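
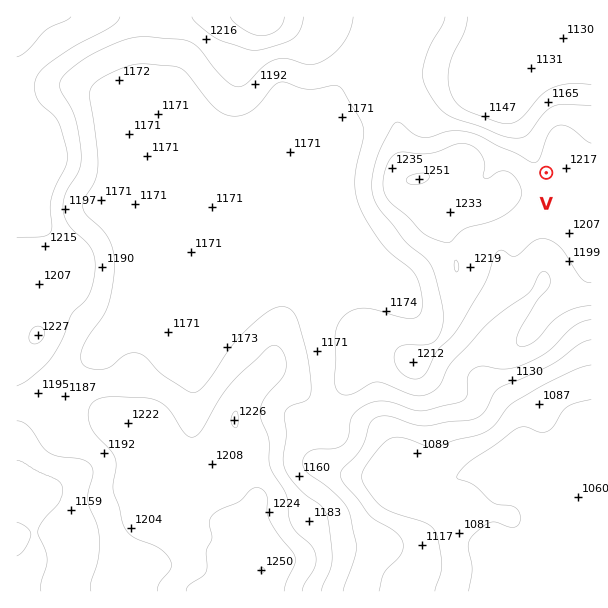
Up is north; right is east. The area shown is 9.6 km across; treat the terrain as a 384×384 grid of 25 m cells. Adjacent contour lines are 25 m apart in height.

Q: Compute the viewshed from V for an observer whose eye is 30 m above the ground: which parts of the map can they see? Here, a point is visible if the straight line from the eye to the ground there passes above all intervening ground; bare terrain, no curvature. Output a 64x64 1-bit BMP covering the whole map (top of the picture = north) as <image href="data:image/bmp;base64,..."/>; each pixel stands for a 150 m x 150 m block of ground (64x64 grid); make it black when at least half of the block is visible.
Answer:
<image width="64" height="64" href="data:image/bmp;base64,Qk0+AgAAAAAAAD4AAAAoAAAAQAAAAEAAAAABAAEAAAAAAAACAAATCwAAEwsAAAIAAAAAAAAA////AAAAAAAAAAAP///AHwAAAA5//8APAAAAH///wAAAAAA///+AAAAAAP///4AAAAAAf///gAAAAAB///+AAAAAAP8T/wAAAAAP/gAAAAAAAB/+AAAAAAAAA/4AAAAAAAAA/AAAAAAAAAD4AAAAAAAEAHgAAAAAAAYAOAAAAAAABgA4AAAAAAAHAHgAAAAAAAeAcAAAAAAAD8DwAAAAAAAfgPAAAAAAAD8A8AAAAAAAAADwAABgAAAAAHgAAcAAAAAAfAADgAAAAAA8AAYAAAAAAAAADgAAIAAAAAAOAAAgAAAAAAMHADAAAAAAAePAIAAAAAAA4eAAAAAAAABx4AAAAAAAAHDwAAAAAAAAePgAAAAAAAB8/AAAAAAAAH/PAAAAAAAAf48AAAAAAAB/jwAAAAAAAP+PAAAAAAAAc48AAAAAAAABzwAAAAAAAAHPAAAAAAABAf8AAAAAAAOP/wAAAAAAB///AAAAAAAH//8AAAAAAAf//wAAAAAAB///AAAAAAAB//8AAAAAAAB//wAAAAAAAD/9AAAAAAAAP/kAAAAAAAAf8AAAAAAAAD8AAAAAAAAf/4CAAAAAAP//gMAAAAAB///AwAAAAAH//8DgAADz////4PgAAP/////g/gAB//////D/8AH//////P/4Af//////P/4BP/////8f/gAf/////w=="/>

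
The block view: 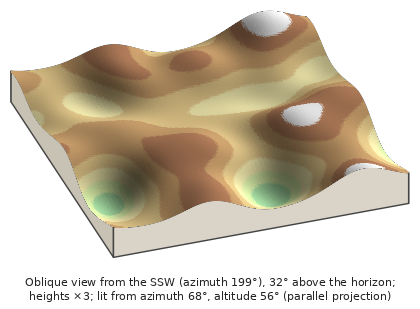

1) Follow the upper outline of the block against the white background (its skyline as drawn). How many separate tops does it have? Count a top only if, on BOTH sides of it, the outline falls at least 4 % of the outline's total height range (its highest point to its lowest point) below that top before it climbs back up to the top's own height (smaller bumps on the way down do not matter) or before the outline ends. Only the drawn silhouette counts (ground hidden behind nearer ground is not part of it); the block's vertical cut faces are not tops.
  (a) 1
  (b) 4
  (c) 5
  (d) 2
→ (d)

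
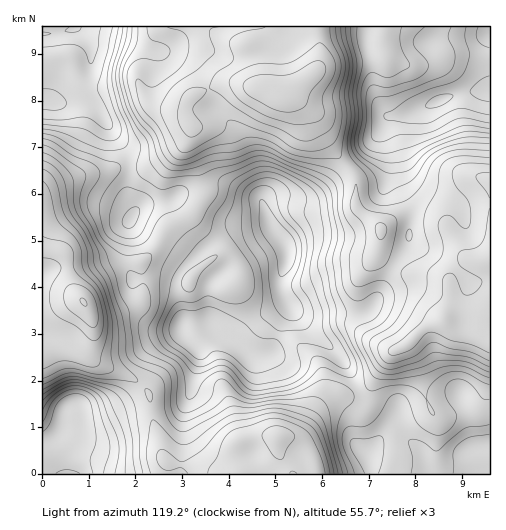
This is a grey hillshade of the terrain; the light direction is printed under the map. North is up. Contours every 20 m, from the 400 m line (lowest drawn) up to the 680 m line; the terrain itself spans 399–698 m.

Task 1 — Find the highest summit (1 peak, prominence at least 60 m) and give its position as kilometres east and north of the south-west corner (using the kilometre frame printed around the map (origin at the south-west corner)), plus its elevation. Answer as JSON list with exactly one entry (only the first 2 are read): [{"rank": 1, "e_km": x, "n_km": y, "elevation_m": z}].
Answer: [{"rank": 1, "e_km": 5.19, "n_km": 4.94, "elevation_m": 698}]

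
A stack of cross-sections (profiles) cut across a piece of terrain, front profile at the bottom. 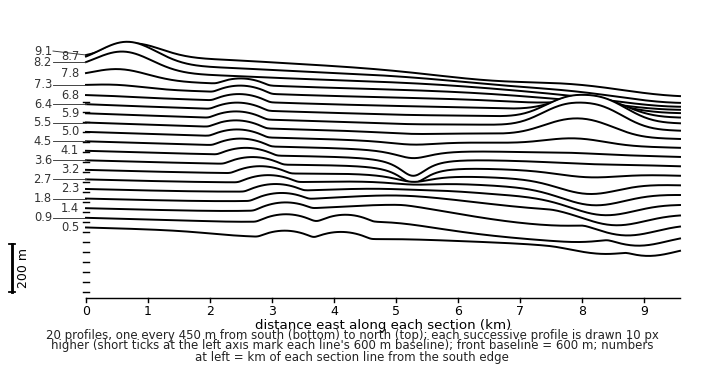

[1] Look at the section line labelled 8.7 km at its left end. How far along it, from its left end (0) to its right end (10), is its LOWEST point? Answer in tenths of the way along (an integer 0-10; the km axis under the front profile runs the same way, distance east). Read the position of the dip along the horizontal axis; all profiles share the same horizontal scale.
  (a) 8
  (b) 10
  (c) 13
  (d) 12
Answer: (b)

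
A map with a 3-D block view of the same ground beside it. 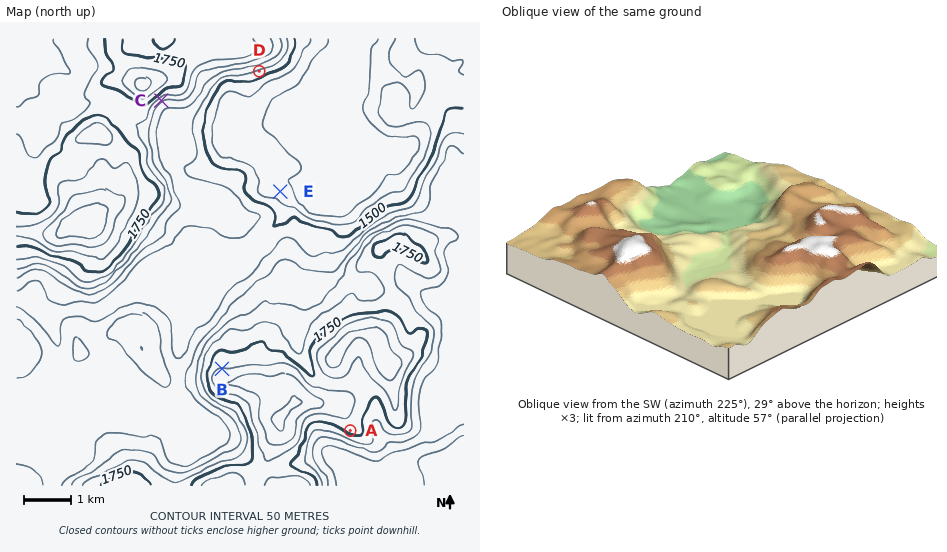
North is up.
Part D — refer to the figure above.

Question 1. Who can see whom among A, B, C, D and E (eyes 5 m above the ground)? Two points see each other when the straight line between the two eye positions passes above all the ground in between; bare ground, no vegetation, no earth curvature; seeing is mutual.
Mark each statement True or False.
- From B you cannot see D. False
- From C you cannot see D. True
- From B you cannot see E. True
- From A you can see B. False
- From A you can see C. False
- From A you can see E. False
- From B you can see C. True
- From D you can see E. True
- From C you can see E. True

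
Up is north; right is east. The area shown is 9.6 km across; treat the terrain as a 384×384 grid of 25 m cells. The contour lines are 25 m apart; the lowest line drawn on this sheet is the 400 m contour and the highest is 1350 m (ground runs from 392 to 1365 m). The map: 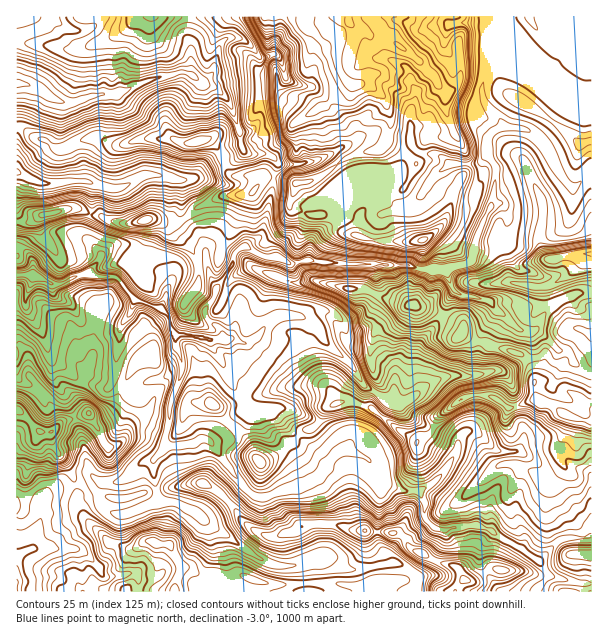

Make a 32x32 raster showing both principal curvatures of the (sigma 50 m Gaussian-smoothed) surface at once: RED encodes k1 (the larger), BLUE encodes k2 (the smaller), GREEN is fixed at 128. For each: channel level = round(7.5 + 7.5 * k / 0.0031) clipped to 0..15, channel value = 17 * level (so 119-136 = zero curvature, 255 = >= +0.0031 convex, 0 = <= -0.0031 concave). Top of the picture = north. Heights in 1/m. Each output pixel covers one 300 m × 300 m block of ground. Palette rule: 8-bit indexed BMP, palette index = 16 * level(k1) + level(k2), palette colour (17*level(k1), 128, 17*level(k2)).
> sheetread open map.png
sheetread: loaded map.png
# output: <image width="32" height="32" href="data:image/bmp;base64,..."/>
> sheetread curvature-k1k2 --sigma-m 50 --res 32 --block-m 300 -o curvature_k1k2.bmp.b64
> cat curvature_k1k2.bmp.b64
<image width="32" height="32" href="data:image/bmp;base64,Qk02CAAAAAAAADYEAAAoAAAAIAAAACAAAAABAAgAAAAAAAAEAAATCwAAEwsAAAABAAAAAAAAAIAAABGAAAAigAAAM4AAAESAAABVgAAAZoAAAHeAAACIgAAAmYAAAKqAAAC7gAAAzIAAAN2AAADugAAA/4AAAACAEQARgBEAIoARADOAEQBEgBEAVYARAGaAEQB3gBEAiIARAJmAEQCqgBEAu4ARAMyAEQDdgBEA7oARAP+AEQAAgCIAEYAiACKAIgAzgCIARIAiAFWAIgBmgCIAd4AiAIiAIgCZgCIAqoAiALuAIgDMgCIA3YAiAO6AIgD/gCIAAIAzABGAMwAigDMAM4AzAESAMwBVgDMAZoAzAHeAMwCIgDMAmYAzAKqAMwC7gDMAzIAzAN2AMwDugDMA/4AzAACARAARgEQAIoBEADOARABEgEQAVYBEAGaARAB3gEQAiIBEAJmARACqgEQAu4BEAMyARADdgEQA7oBEAP+ARAAAgFUAEYBVACKAVQAzgFUARIBVAFWAVQBmgFUAd4BVAIiAVQCZgFUAqoBVALuAVQDMgFUA3YBVAO6AVQD/gFUAAIBmABGAZgAigGYAM4BmAESAZgBVgGYAZoBmAHeAZgCIgGYAmYBmAKqAZgC7gGYAzIBmAN2AZgDugGYA/4BmAACAdwARgHcAIoB3ADOAdwBEgHcAVYB3AGaAdwB3gHcAiIB3AJmAdwCqgHcAu4B3AMyAdwDdgHcA7oB3AP+AdwAAgIgAEYCIACKAiAAzgIgARICIAFWAiABmgIgAd4CIAIiAiACZgIgAqoCIALuAiADMgIgA3YCIAO6AiAD/gIgAAICZABGAmQAigJkAM4CZAESAmQBVgJkAZoCZAHeAmQCIgJkAmYCZAKqAmQC7gJkAzICZAN2AmQDugJkA/4CZAACAqgARgKoAIoCqADOAqgBEgKoAVYCqAGaAqgB3gKoAiICqAJmAqgCqgKoAu4CqAMyAqgDdgKoA7oCqAP+AqgAAgLsAEYC7ACKAuwAzgLsARIC7AFWAuwBmgLsAd4C7AIiAuwCZgLsAqoC7ALuAuwDMgLsA3YC7AO6AuwD/gLsAAIDMABGAzAAigMwAM4DMAESAzABVgMwAZoDMAHeAzACIgMwAmYDMAKqAzAC7gMwAzIDMAN2AzADugMwA/4DMAACA3QARgN0AIoDdADOA3QBEgN0AVYDdAGaA3QB3gN0AiIDdAJmA3QCqgN0Au4DdAMyA3QDdgN0A7oDdAP+A3QAAgO4AEYDuACKA7gAzgO4ARIDuAFWA7gBmgO4Ad4DuAIiA7gCZgO4AqoDuALuA7gDMgO4A3YDuAO6A7gD/gO4AAID/ABGA/wAigP8AM4D/AESA/wBVgP8AZoD/AHeA/wCIgP8AmYD/AKqA/wC7gP8AzID/AN2A/wDugP8A/4D/AJSGl5elpaSWtpWGh6bWxra2t6enp5eB1NbWkpSUk7OTlqeol5KlhZWUx7amuIKAgoR1hJOEgLP0+JTo6MSSyaeGhYRzptbn2PikhYaQlLiWdGSFtXL194SVlZWAg5PExIeGl6f3g5XIppRkgtf21/j29vf59feTgICRgbeWqIWEmIWHt4SEg4KjgmOl9mOWt5WVp6Vy96DpyKaVppeYh4aUdIanlbbHtcXF1veCkYFydHWllGOhoKa3t4WnhpiHlcWDkpWSooSEpsXphIHYlYaFhpaGc9W3gIant5anlqeUprb5gaTpc4OWhaWSx/vFh4eFh4Z0pdqWgZels4SXlpamyLZw9tXWp6GUc4Wkpba2pnZ2dnL22KdylZPHhIWVlNaj99T3hKa3kMeFpYV1hJTTlGOE9bPE9XNShNVjldjH2IOD17aUdreQ2NjHhZaEc7fZ9/aAcYK1+fT29PbXlqajxpSjg5SGlcK0poSGlrfHuLimoMSmhIGis8aA15WnhtaEhZeog7ioxqGXhYiGhoanqID2lYV1hIKRcIHVloaF14OHl6iDl8mS5pSklZaHhpWBoueFhYW3ycb3+LW1g5e3g5eWpoK3x5CgwoOmhZeYhaWC1qWnpKTJpoaDc5S5p7K3t5Sot8DDoPiQx4aXdXR0gXLFhdnas9jIkqWXk6eV4seiyMjZoOWg+MTEZJSElIS1+PbVyMjmkLChlLW1goOgkMCQkKDml5OU08HU5/jy+ffHtqXGoKDy9+f3srLGpdSl2cih16eGdKSj5tHAcLCAgIBwcJDSkbGApJPV+vbng9WGhYOBgYPHp3W2gaSz1pLI6Pf39/rFpoC4dZWSc6Pm5pOC5ff4+MamdnaWk9XG1sWWhnWFdPalksWFl6d1lsXG+PjWhHa3p8XnpqemoueVhoaXhoV2hsa2gIWHuIWWhHCAkIBxcqWEcnPDtceQ+ceEd4eHt4SW15WSl7eXhZaCp5eFhqd0cnKDYubGyJDAsfaUdISGuIOzs5KWyHWVhoS4yLan2MeWtujE1nCSgfaUkcTHyKSkk9fElLinhIa31tilyMi2x+fntejpkKWT6IaXlYW2hJam95KTlIOGt5eodmSGl4V0p8h0ddWxo8bHyKeFhceDlabEhJWHp7eGdoWDhIKBcZSnyJV0kJaj6KaWpriWxpSUt9eBlrinhneHdHWGl4aWk4CQkoKFh6T0oaSXt6enlJXH55KWhoaHhoeGh6eYl4aXqKeTt4S3sNC3pqeGhYSj14XWk4aHh4aXl7e3p6e3p4eol3SmoaHCoaSWp4eHpsiGhPiDh4eGp4eHd3aFlYWWqKinlaa3svrFuJeXl4aWlIWExJOHhqeGd3c="/>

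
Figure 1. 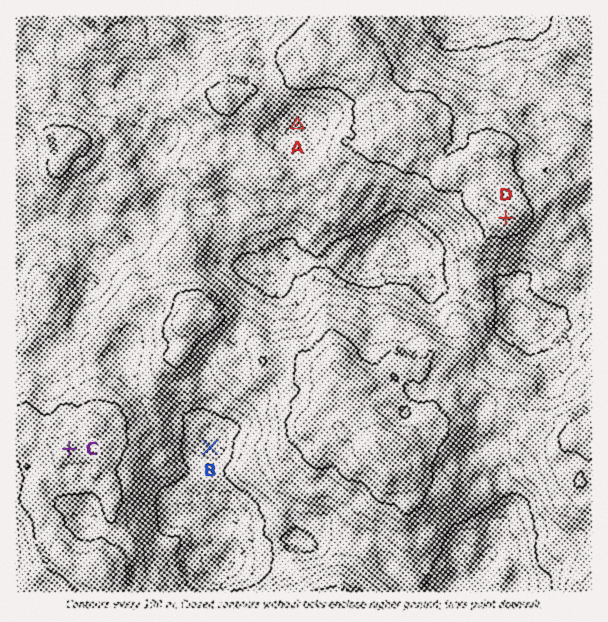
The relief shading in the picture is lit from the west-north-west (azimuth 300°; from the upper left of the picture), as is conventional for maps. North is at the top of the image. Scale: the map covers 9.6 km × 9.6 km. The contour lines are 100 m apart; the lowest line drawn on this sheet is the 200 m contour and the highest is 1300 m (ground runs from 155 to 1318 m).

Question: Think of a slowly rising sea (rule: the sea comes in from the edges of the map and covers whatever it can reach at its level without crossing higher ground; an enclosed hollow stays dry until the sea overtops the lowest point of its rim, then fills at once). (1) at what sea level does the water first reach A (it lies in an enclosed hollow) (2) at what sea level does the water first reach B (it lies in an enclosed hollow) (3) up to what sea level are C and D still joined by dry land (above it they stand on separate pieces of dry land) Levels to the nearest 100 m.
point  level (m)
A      800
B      500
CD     700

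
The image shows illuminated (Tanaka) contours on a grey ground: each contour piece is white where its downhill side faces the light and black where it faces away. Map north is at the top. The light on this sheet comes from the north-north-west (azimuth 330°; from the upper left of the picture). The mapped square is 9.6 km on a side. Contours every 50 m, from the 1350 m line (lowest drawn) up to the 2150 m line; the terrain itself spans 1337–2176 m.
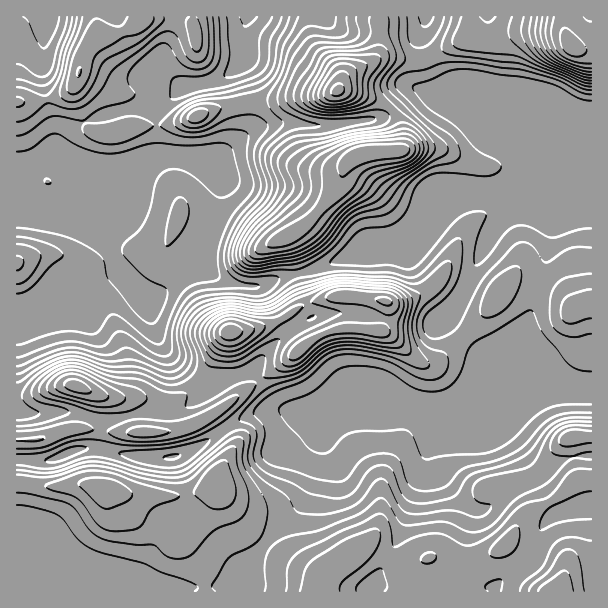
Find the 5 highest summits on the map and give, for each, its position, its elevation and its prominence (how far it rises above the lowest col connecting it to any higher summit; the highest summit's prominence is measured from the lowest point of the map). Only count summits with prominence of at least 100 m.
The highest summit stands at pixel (572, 47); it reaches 2176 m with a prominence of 839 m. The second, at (230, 332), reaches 2083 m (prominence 306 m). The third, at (338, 90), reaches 2066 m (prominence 391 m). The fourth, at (365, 153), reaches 2042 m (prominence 281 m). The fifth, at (105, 489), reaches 2029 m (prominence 183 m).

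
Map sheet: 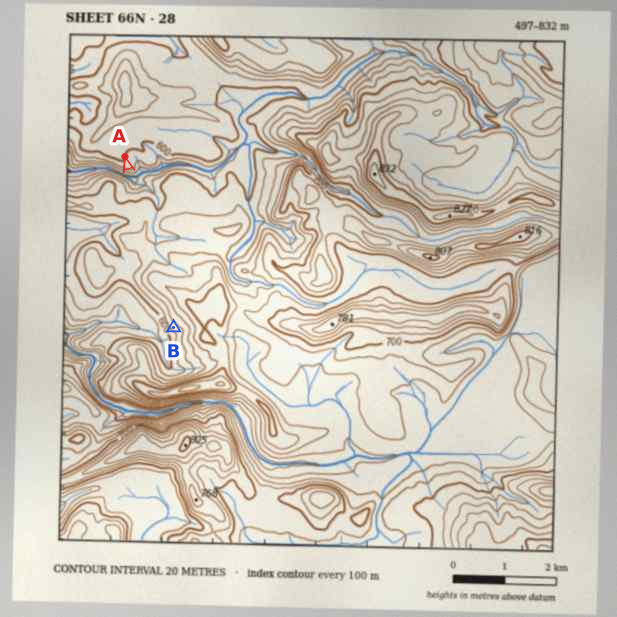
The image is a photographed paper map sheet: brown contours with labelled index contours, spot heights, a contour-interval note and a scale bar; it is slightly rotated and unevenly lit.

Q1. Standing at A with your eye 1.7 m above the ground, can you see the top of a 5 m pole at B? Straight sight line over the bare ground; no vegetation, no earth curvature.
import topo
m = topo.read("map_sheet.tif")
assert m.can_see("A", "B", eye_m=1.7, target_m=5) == False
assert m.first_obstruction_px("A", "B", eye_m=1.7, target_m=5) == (140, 211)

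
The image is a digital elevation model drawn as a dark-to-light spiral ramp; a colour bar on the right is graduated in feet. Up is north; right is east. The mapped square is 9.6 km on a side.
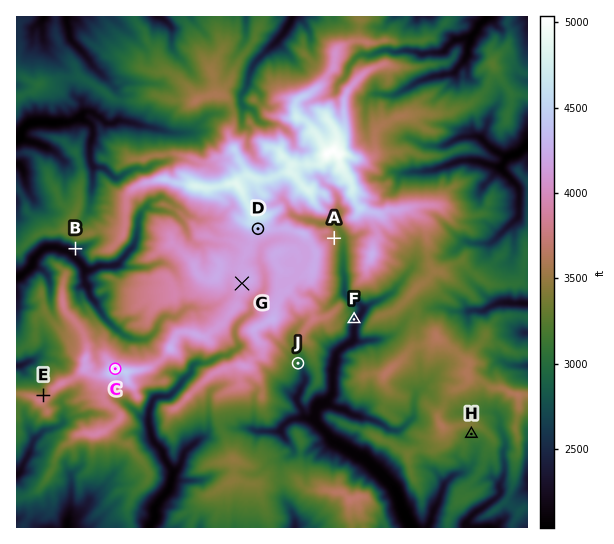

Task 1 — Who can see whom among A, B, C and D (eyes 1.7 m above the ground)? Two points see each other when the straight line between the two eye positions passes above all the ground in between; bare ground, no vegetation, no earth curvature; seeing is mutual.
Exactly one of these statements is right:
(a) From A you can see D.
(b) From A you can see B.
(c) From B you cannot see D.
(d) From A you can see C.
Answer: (c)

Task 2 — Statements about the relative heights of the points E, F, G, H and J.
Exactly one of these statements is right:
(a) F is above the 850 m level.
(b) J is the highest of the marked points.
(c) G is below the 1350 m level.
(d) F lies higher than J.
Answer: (c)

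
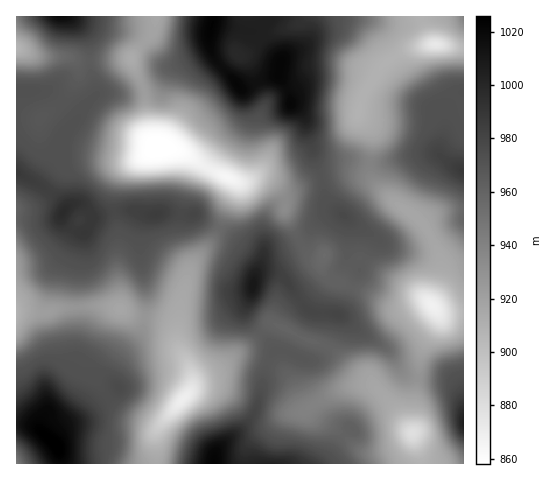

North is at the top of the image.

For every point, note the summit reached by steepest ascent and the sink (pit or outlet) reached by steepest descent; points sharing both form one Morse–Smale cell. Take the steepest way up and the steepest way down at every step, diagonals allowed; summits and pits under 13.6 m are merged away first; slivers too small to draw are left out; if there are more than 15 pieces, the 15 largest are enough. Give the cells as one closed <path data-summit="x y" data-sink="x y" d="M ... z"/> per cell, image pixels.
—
<path data-summit="211 26" data-sink="158 148" d="M267 16l-110 0-6 19-15 15-4 11 12 29 4 39 7 17 3 3 13-1 10 3 23 15 33 16 15-3 12 0 6 3 12 12 4 7 0 14 14 26 22-23 17-5-14-16-2-17-9-23-10-41-14-13-1-12-11-16 3-14-27-29 14-11z"/><path data-summit="63 213" data-sink="158 148" d="M131 58l-41 3 6 34-19 24-16-18-14-10-31 0 1 128 36 1 8-4 9 12 14 5 12-17 17-5 25 0 8 3 49 0 16 11 9 2 14-32 1-13-31-16-23-15-10-3-13 1-3-3-7-17-4-39z"/><path data-summit="56 446" data-sink="182 399" d="M110 306l-28 0-4 2 1 15-3 39-9 13-18 17-1 4 0 15-6 10-2 9 17 16 4 18 96 0-1-33 8-12 25-26 3-7 0-9-3-12-11-18-2-13-8-11-9-4-25-3-14-7z"/><path data-summit="211 26" data-sink="435 45" d="M421 16l-152 0-1 5-14 11 26 27 1 5-3 11 11 16 1 12 14 13 5 22 9 18 10 5 20-1 15 3 8-1 1-29-14-18 4-19 22-32 23-14 25-7-4-5z"/><path data-summit="211 26" data-sink="433 306" d="M314 151l0 6 9 23 2 17 7 9 10 8-12 0-12 7-9 13-9 8 4 7 8 6 12 2-2 6 1 8 12 11 27 8 31 16 25-6 6 0 7 4 9-27 1-18-17-34-11-11-21-14-18-18-3-6-2-13-21-3-20 1-10-5z"/><path data-summit="63 213" data-sink="182 399" d="M138 211l-25 0-20 6-3 10-6 7-2 22-4 17 0 34 32-1 10 3 14 7 25 3 9 4 4 4 4 12 5-37 8-31 23-30 7-13-17-8-7-6-49 0z"/><path data-summit="214 463" data-sink="413 433" d="M327 346l-5 9-8 5-8 0-22-9-8 0-4 4-9 21-3 22-6 16-16 18-20 17-4 7 1 8 206-1-9-29-22 15-23 3-12-6-41-35-2-5 2-2 26-15 17-4 17 0-6-7-13-6z"/><path data-summit="253 286" data-sink="433 306" d="M300 242l-21 8-10 2-6 4-17 51 0 8 3 7 11 11 10-10 2 0 33 16 22 7 6-16 3-14 3-1 23 18 22 13 8 8 6 11 7 9 13 4 5-31 15-26-2-12-12-9-31 6-31-16-27-8-12-11-1-8 2-6-12-2z"/><path data-summit="463 171" data-sink="435 45" d="M439 44l-28 5-22 11-8 7-16 24-7 24 14 18-1 30 13 0 37-9 19 0 0-7 5-17 1-21 18-18 0-43z"/><path data-summit="253 286" data-sink="182 399" d="M221 228l-30 38-10 36-4 37 2 10 12 23 2 14 4-7 27-14 36-31-13-15-1-12 7-17 3-18 5-8 0-6-3-4-16-9z"/><path data-summit="214 463" data-sink="182 399" d="M260 333l-36 32-27 14-7 13-30 33-5 9 3 30 56 0 4-15 31-28 11-23 8-36 7-11z"/><path data-summit="463 171" data-sink="433 306" d="M438 154l-17 0-37 9-14 0 0 8 5 12 17 17 21 14 11 11 13 24 4 10 0 12-10 27 0 7 11 9 21 0 1-143-11-6z"/><path data-summit="63 213" data-sink="17 313" d="M61 216l-8 4-37 0 1 91 31 1 14-4 16-1 0-34 4-17 2-22-14-6z"/><path data-summit="56 446" data-sink="17 313" d="M77 308l-15 0-14 4-32 0 1 111 11 1 12 6 2-9 6-10 1-19 18-17 10-17 2-35z"/><path data-summit="211 26" data-sink="413 433" d="M371 385l-14 0-17 4-28 17 2 5 9 10 18 11 14 14 12 6 23-3 23-16-25-33z"/>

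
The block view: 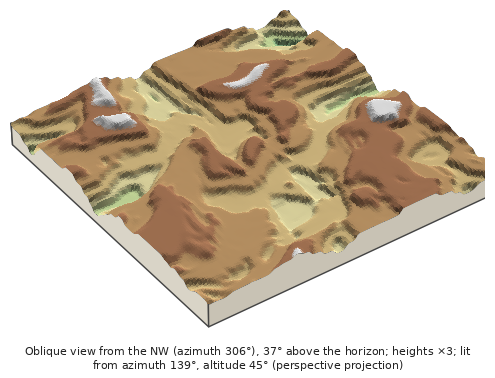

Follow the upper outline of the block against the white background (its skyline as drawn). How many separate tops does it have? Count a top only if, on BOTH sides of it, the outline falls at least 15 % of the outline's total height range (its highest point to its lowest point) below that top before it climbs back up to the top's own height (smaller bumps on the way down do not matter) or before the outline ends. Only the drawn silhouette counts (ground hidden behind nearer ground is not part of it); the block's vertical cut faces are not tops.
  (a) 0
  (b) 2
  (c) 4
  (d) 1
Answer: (d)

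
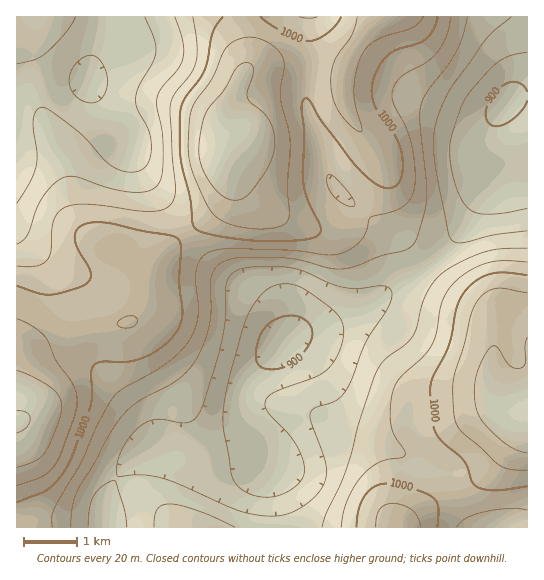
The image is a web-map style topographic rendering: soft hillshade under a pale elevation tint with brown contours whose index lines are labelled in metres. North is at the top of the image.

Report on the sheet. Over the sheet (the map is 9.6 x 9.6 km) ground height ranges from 890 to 1060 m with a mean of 975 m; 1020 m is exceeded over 13.3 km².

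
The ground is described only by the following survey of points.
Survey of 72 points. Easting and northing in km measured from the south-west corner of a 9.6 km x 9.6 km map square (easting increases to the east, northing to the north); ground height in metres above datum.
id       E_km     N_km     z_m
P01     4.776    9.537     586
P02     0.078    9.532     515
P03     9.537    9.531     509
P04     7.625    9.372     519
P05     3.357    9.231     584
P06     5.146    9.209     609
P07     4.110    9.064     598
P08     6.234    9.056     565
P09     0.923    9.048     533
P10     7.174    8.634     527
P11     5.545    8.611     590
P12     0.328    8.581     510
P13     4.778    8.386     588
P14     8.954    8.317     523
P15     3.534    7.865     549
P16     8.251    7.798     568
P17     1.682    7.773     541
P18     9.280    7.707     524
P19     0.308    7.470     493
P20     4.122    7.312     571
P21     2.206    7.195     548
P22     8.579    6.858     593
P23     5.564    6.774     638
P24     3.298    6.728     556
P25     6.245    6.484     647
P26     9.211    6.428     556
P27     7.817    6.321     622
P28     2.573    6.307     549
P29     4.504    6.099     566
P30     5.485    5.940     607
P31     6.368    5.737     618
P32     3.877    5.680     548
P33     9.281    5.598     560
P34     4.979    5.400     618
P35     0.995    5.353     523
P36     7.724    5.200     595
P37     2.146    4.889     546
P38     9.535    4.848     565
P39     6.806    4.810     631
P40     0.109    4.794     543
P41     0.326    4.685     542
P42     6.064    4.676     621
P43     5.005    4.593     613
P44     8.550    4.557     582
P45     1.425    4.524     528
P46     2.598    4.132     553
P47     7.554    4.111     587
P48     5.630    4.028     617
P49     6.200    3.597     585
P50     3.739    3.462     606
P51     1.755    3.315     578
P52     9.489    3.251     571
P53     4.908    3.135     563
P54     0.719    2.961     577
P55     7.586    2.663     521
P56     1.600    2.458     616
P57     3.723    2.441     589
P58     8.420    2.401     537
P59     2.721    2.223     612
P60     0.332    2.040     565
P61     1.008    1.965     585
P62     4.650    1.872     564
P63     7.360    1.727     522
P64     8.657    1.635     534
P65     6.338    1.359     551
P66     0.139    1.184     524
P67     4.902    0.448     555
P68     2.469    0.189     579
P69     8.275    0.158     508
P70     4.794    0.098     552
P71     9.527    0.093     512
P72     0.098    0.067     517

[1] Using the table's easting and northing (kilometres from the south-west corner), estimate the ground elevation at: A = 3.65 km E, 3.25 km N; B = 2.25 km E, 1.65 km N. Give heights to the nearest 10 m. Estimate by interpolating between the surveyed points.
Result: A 610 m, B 610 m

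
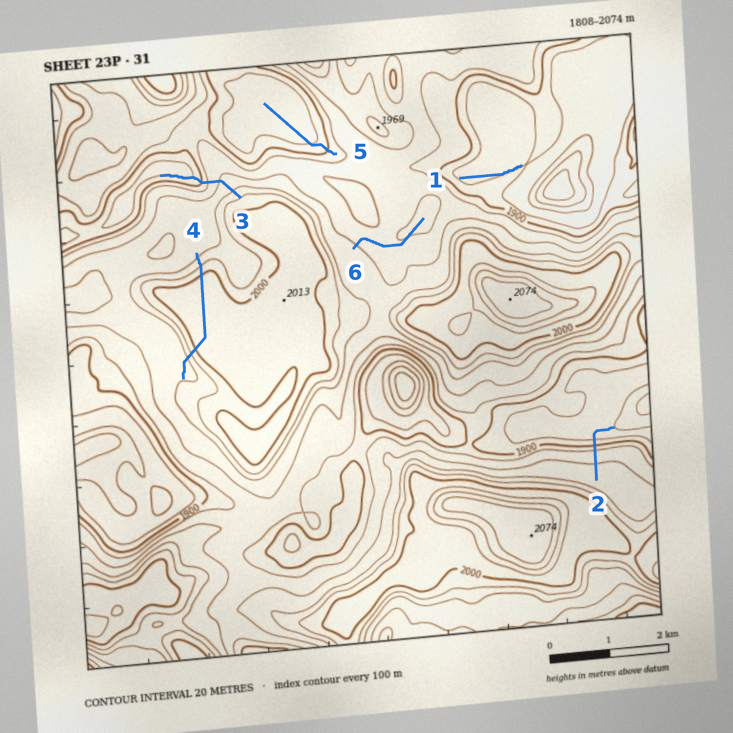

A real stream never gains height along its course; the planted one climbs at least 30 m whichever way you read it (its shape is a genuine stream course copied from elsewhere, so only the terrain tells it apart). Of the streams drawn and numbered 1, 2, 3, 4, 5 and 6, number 4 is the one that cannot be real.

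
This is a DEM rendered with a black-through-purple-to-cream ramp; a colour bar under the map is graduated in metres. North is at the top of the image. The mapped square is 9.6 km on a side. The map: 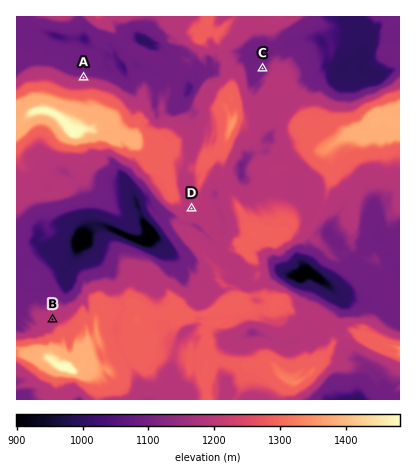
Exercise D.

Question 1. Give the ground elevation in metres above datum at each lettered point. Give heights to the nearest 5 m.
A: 1140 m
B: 1190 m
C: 1095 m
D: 1190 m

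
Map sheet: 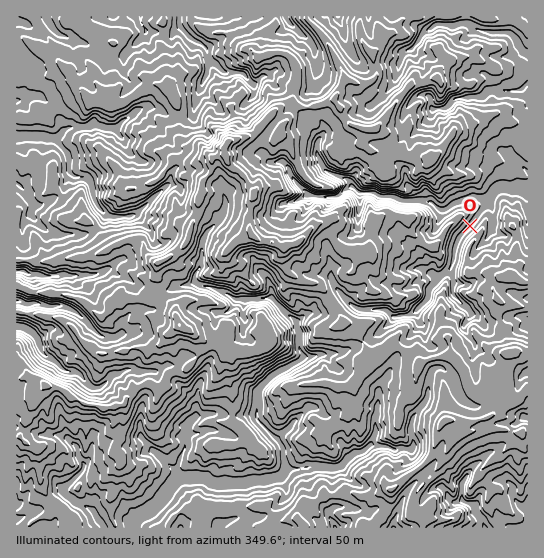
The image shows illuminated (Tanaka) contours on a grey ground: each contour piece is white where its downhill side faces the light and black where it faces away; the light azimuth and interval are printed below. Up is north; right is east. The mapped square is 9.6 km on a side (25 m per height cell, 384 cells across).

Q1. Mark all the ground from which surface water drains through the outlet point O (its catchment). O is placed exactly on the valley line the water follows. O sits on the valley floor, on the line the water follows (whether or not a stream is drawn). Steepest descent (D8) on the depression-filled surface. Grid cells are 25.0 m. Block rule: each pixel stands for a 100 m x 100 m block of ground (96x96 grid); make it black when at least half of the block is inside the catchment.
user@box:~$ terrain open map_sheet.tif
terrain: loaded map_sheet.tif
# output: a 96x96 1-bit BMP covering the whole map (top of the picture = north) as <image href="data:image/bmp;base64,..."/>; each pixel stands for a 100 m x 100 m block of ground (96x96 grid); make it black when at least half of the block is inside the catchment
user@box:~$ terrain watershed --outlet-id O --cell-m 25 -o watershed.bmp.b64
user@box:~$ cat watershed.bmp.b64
<image width="96" height="96" href="data:image/bmp;base64,Qk2+BAAAAAAAAD4AAAAoAAAAYAAAAGAAAAABAAEAAAAAAIAEAAATCwAAEwsAAAIAAAAAAAAA////AAAAAAAAAAAAAAAAAAAAAAAAAAAAAAAAAAAAAAAAAAAAAAAAAAAAAAAAAAAAAAAAAAAAAAAAAAAAAAAAAAAAAAAAAAAAAAAAAAAAAAAAAAAAAAAAAAAAAAAAAAAAAAAAAAAAAAAAAAAAAAAAAAAAAAAAAAAAAAAAAAAAAAAAAAAAAAAAAAAAAAAAAAAAAAAAAAAAAAAAAAAAAAAAAAAAAAAAAAAAAAAAAAAAAAAAAAAAAAAAAAAAAAAAAAAAAAAAAAAAAAAAAAAAAAAAAAAAAAAAAAAAAAAAAAAAAAAAAAAAAAAAAAAAAAAAAAAAAAAAAAAAAAAAAAAAAAAAAAAAAAAAAAAAAAAAAAAAAAAAAAAAAAAAAAAAAAAAAAAAAAAAAAAAAAAAAAAAAAAAAAAAAAAAAAAAAAAAAAAABgAAAAAAAAAAAAAABwAAAAAAAAAAAAAADwAAAAAAAAAAAAAADwAAAAAAAAAAAAAAD4AAAAAAAAAAAAAAH+AAAAAAAAAAAAAYP/AAAAAAAAAAADA///AAAAAAAAAAADj///AAAAAAAAAAAH3///AAAAAAAAAAAH////AAAAAAAAAAAP////AAAAAAAAAAAP///+AAAAAAAAAAA////+AAAAAAAAAAB////+AAAAAAAAAAD////8AAAAAAAAAAD////8AAAAAAAAAAH////+AAAAAAAAAAP////8AAAAAAAAAAP////8AAAAAAAAAAf////8AAAAAAAAAH/////8AAAAAAAAAP/////8AAAAAAAAAf////+AAAAAAAAAA/////+AAAAAAAAAA/////+AAAAAAAAAA/////+AAAAAAAAAA/+D//+AAAAAAAAAAH8D/x/AAAAAAAAAAD4D/g/AAAAAAAAAAB4D/A/AAAAAAAAAAAwD/AeAAAAAAAAAAAAB+AMAAAAAAAAAAAAA8AAAAAAAAAAAAAAAAAAAAAAAAAAAAAAAAAAAAAAAAAAAAAAAAAAAAAAAAAAAAAAAAAAAAAAAAAAAAAAAAAAAAAAAAAAAAAAAAAAAAAAAAAAAAAAAAAAAAAAAAAAAAAAAAAAAAAAAAAAAAAAAAAAAAAAAAAAAAAAAAAAAAAAAAAAAAAAAAAAAAAAAAAAAAAAAAAAAAAAAAAAAAAAAAAAAAAAAAAAAAAAAAAAAAAAAAAAAAAAAAAAAAAAAAAAAAAAAAAAAAAAAAAAAAAAAAAAAAAAAAAAAAAAAAAAAAAAAAAAAAAAAAAAAAAAAAAAAAAAAAAAAAAAAAAAAAAAAAAAAAAAAAAAAAAAAAAAAAAAAAAAAAAAAAAAAAAAAAAAAAAAAAAAAAAAAAAAAAAAAAAAAAAAAAAAAAAAAAAAAAAAAAAAAAAAAAAAAAAAAAAAAAAAAAAAAAAAAAAAAAAAAAAAAAAAAAAAAAAAAAAAAAAAAAAAAAAAAAAAAAAAAAAAAAAAAAAAAAAAAAAAAAAAAAAAAAAAAAAAAAAAAAAAAAAAAAAAAAAAAAAAAAAAAAAAAAAAAAAAAAAAAAAAAAAAAAAAAA="/>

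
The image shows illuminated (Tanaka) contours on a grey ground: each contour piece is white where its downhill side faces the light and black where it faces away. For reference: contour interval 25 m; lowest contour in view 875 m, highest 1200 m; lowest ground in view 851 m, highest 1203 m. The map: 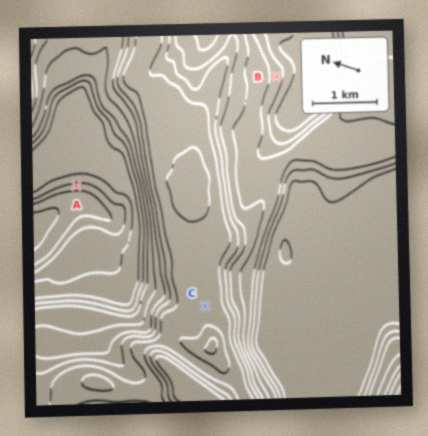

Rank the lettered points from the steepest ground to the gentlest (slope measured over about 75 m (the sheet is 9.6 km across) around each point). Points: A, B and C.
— A B C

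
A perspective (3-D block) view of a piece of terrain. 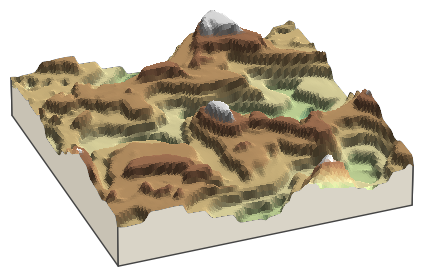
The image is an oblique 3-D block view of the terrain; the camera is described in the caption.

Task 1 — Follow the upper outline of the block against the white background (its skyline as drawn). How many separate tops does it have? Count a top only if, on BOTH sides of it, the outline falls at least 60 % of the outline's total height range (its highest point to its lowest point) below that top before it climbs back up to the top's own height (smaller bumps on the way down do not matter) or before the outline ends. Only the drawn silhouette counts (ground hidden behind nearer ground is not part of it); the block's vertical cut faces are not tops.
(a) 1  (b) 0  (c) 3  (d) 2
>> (b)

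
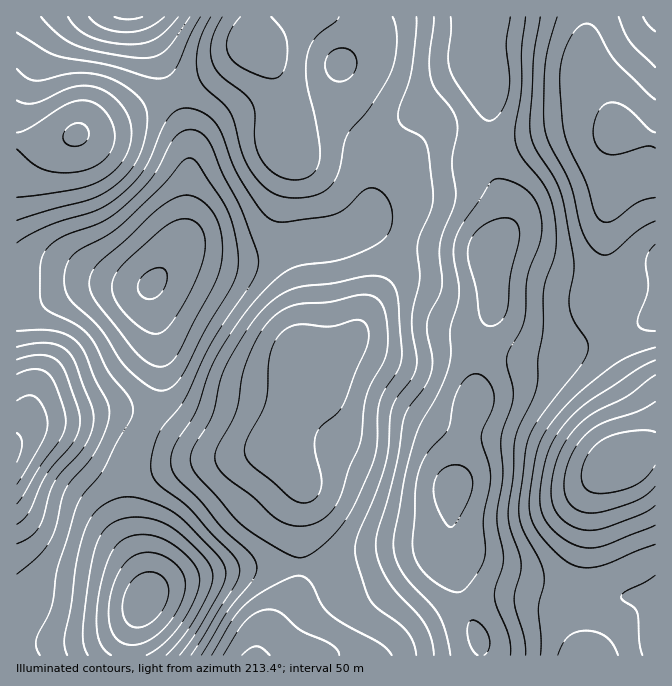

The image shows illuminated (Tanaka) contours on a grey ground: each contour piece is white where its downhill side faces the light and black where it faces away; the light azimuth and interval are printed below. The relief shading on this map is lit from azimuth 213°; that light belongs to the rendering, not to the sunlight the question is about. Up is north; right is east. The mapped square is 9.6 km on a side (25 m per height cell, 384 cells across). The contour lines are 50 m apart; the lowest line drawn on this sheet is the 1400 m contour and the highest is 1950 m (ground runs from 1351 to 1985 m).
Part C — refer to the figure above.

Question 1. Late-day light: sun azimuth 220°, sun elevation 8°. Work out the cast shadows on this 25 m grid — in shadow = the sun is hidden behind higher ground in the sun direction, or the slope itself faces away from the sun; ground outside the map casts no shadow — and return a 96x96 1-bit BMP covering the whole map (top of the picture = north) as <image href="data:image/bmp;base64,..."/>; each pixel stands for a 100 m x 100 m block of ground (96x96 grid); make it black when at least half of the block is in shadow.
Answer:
<image width="96" height="96" href="data:image/bmp;base64,Qk2+BAAAAAAAAD4AAAAoAAAAYAAAAGAAAAABAAEAAAAAAIAEAAATCwAAEwsAAAIAAAAAAAAA////AAAAAAAAAAAAAAAAAAAYAAAAAAAAAAAAAAA8AAAAAAAAAAAAAAB+AAAAAAAAAAAAAAD+AAAAAAAAAAAAAAH+AAAAAAAAAAAAAAH+AAAAAAAAAAAAAAH+AAAAAAAAAAAAAAH+AAAAAAAAAAAAAAD+AAAAAAAAAAAAAAA8AAAAAABAAAAAAAAAAAAAAAP8AAAAAAAAAAAAAAf/gAAAAAAAAAAAAA//4AAAAAAAQAAAAA//+AAAAAAf+AAAAA//+AAAAAD//AAAAB///AAAAAH//gAAAB///gAAAAP//gAAAB///wAAAAP//wAAAD///wAAAAP//wAAAD///4AAAAP//4AAAD///8AAAAH//4AAAD///8AAAAD//8AAAB///+AAAAD//+AAAB///+AAAAD//+AAAA////AAAAD///AAAAf///AAAAH///AAAAP///AAAAP///gAAAH///AAAAf///gAAAD///AAAAf///AAAAB///AAAAP///AAAAA///AAAAH//+AAAAAP//AAAAD//8AAAAAD//AAAAB//wAAAAAA//AAAAAfAAAAAAAAP/AAAAAAAAAAAAAAD/AAAAAAAAAAAAAAB/AAAAAAAAAAAAAAAfAAAAAAAAAAAAAAACAAAAAAAAAAAAAAAAAAAACAAAAAAAAAAAAAAADAAAAAAAAAAAAAAABAAAAAAAAAAAAAAAAAAAAAAAAAAAAAAAAAAAAAAAAAAAAAAAAAAAAAAAAAAAAAAAAAAAAAAAAAAAAAAAAAAAAAAAAAAAAAAAAAAAAAAAAAAAAAAAAAAAAAAAAAAAAAAAAAAAAAAAAAAAAAAAAAAAAAAAAAAAAAAAAAAAAAAAAAAAAAAAAAAAAAAAAAAAAAAAAAAAAAAAAAAAAAAAAAAAAAAAAAAAAAAAAAAAAAAAAAAAAAAAAAAAAAAAAAAAAAAAAAAAAAAAAAAAAAAAAAAAAAAAAA4AAAAAAAHAAAAAAB8AAAAAAAPgAAAAAD8AAAAAAAfgAAAAAH+AAAAAAA/wAAAAAP+AAAAAAB/wAAwAAf/AAAAAAD/wAB4AAf/AAAAAAD/4AD8AA//gAAAAAH/4AB8AAf/4AAAAAH/4AA8AAf/+AAAAAH/4AAcAAf/+AAAAAP/4AAAAAP/+AAAAAP/4AAAAAP/+AAAAAf/4AAAAAP/+AAAAAf/8AAAAAP//AAAAAf/8AAAAAP//AAAAAf/8AAAAAf//AAAAAf/+AAAAAf//AAAAAf/+AAAAAf/+AAAAAP/+AAAAA//+AAAAAP/+AAAAA//+AAAAAP/+AAAAAf/+AAAAAP/8AAAAAf/8AAAAAP/4AAAAAP/4AAAAAf/gAAAAAP/wAAAAAf8AAAAAAP/gAAAAA/4AAAAAAP/gAAAAA/wAAAAAAf/gAAAAB/wAAAAAAf/gAAAAB/wAAAAAAf/gAAAAB/4AAAAAAf/AAAAAA/4AAAAAAP+AAAAAAf4AAAAAAHwAAAAAAPwAAAAAAAAAAAAAAHwAAAAAAAAAAAAAADwAAAAAAAAAAAAAAAAAA="/>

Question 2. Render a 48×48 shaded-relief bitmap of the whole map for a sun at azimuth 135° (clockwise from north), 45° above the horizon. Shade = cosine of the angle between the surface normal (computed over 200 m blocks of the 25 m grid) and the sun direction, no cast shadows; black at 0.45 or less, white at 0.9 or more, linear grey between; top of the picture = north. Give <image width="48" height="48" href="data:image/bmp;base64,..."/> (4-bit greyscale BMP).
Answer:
<image width="48" height="48" href="data:image/bmp;base64,Qk32BAAAAAAAAHYAAAAoAAAAMAAAADAAAAABAAQAAAAAAIAEAAATCwAAEwsAABAAAAAAAAAAAAAAABEREQAiIiIAMzMzAERERABVVVUAZmZmAHd3dwCIiIgAmZmZAKqqqgC7u7sAzMzMAN3d3QDu7u4A////AHd2Znm97//+25iZmZmZh2Zniru7y7mHd3ZmVWis7///65mZmZmZiHZniqu7u7qYd2ZVREab3v//7amZmZmZmHd3iaqqqqqYh3ZVQzR6ze///sqYiIiZmIiImqqqqZmZiHdlQzNYrN7v/suZiIiIiIiZq7u6mYiIiHdlQzNGirzd7cupiHd3eImqu8u6mHd3iGZVRDNFeJqru7qZiHd3d4mrvMu6mGZWZ1VURERFZ4iJmZmId3ZmZniau7uph2VFVURENERVZ3iIiIh2ZmVVVniau7qph2VERERDNERVZ3iIiId2VERERWeau7uph2VERDM0REVVZ3iIiIh2VEQ0RWeavMy6l2VDNCI0RVVmZ3iJiIiHVEMzNGeazd3cqXZDMxEjRVZ4iIiIiIiHZVQyM1aKvN3dy5dkMwASNFeJmZmYiIiIdmUyI0Z5rN3d3Ll2QyEBI0aKu7qqmYiHd2VCIkVom83e7cuodUMhEjWKvMy7uqmHd3ZDI0Vom83e7ty6mHVDIjRpvNzMy7mHd3ZDNEV4q83e7u3MupdlREVorN3MzLqHZmZDNFV4q83e7u3cy6h2VVZ4q83Mu7qYdmVDNEVnm8zd7u7cy6l2VneIq93Mu7qYdmVDMzRGirvM3e3dzLqGVniJrN3cu7qph2VDMzNFeaqrzN3d3cuXVmeJrN7ty7qpiHZERERGeaqqq8zN3dyodmeJrN7u3LuqmYdURFVmibuqqqu8zcy6h3eJq93u7cy6mZhlRFZniry6qZmqvLu6mHeJq83u7ty6qql1RFZnirzLqZiImpmqmIiJq83e7u3Lu7qGREVWebzLqpiHeHeIiHeJq8zd7u3cu8unVVVVaKu7uqmHd2d3d2Z4q8zN3d3MvMy5dlVVaKvLu6mHd3ZmZlVXirzMzMzLu8y6h2VVebzMu6mId3ZmVURFeKvMu7u6q7u6mGVVebzMy6l3d2VVVEM0Z5q7uqmZmqqqmGVEaKvMy6h2ZlRERDM0VomrupiIiJmqmGUzVoq8y6hlVUQzMzIjRXiaqph3d4iZmHVDRXmry6l1VFRDMiESNGeaqodmZneJmHZUVWiau7mHZWVUMyERJGeJmYdlVWeImHZmZneaq6mHd3dlQyERJGiZmYdlVVZ4iHZnd3iJqqmId4h2VDIRJGiaqZh2VWeIiHZniIiJmpmHeJmHZUMhI2iqqpmHZmeJmHZmeZmZmpmHeKqph2VDI1eau6qHZmeImYdmeaqqqqmIiKu7mHZURFeKq7qYd3d3iZh2ibu7qqqYibzMuYdmVWaJqqmYd3dmeJh3iszMuqqZmbzdypiId3eImZmHiIhmZ4iIis3cuqqpmavNy6mZmZmIiIh3eZmGVniIirzcupmZiJq8zLqqq7qYh3dmaKqXVWZ3ibzMupmZiJmru7u7zMupiHdlV5mXZVVnibzMy5mIiJmaq7zM3d3LqYdlVXiYZUVnibzNy6iIiZmZmrvN3u7cuZh2VWeIZUVXirzMy6h3iJmIiavN7v/typiHZmeIdlVXmrzMy6h3iA=="/>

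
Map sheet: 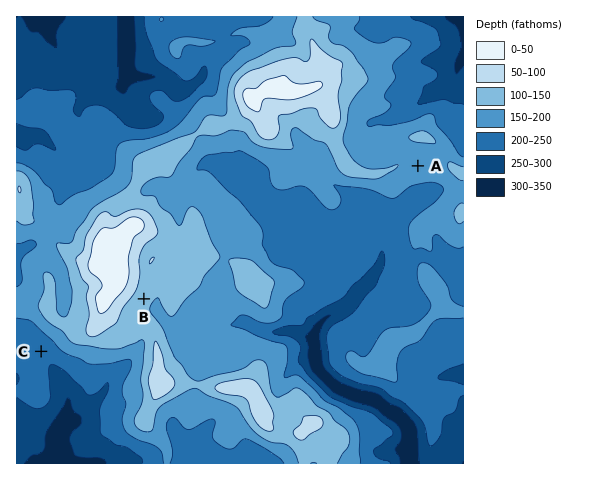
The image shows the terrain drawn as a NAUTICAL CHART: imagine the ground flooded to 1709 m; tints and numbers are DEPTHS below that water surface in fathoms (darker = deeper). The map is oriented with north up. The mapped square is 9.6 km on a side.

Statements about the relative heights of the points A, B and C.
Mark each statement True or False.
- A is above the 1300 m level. True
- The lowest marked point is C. True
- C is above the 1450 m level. False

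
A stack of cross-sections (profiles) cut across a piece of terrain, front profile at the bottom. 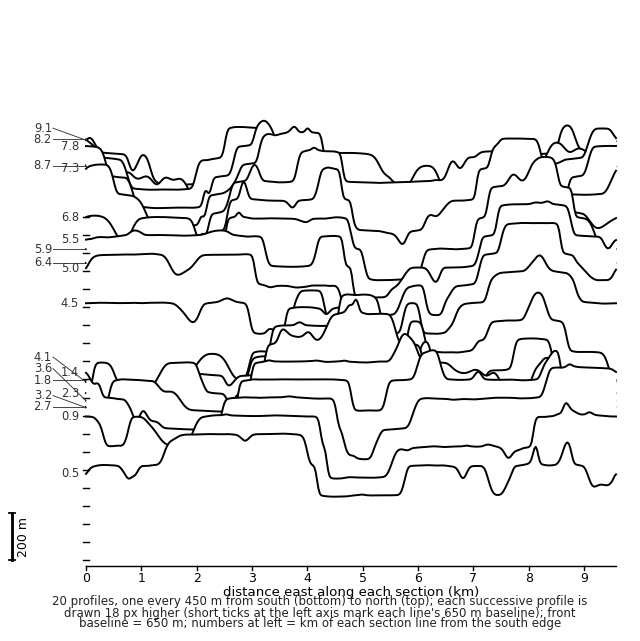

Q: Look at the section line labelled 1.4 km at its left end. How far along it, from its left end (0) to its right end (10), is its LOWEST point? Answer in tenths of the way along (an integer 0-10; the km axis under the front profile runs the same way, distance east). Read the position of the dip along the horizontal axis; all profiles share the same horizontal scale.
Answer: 5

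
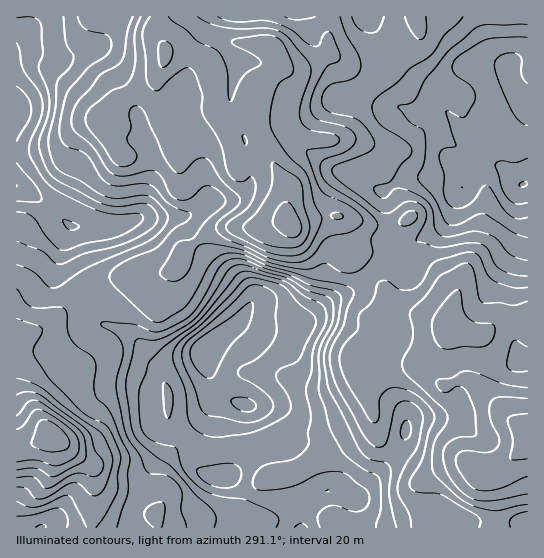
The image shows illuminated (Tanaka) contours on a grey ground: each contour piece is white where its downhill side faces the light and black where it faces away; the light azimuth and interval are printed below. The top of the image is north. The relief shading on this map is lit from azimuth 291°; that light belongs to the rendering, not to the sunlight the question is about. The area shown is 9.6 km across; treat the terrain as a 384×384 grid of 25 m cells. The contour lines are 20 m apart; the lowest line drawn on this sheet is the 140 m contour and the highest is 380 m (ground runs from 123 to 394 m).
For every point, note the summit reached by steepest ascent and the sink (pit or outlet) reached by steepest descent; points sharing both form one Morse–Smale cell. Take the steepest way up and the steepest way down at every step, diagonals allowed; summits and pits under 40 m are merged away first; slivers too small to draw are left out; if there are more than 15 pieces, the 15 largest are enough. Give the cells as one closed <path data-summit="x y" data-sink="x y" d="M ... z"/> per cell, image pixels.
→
<path data-summit="527 433" data-sink="207 349" d="M367 276l-12 13-24 11-32 24-12 3-33 0-11-6-5 0-33 30 3 19 7 16 8 10 14 7 12 2 8 8 14 26 7 8 11 2 18 34 11 13 9-5 8 0 18 8 7 7 5 13 6 5 15 1 27-8 28-2 16 5 1 8 69 0 1-207-10-2-15 1-17 12-9 3-62-20-20 0-6-9-5-17z"/><path data-summit="291 225" data-sink="17 186" d="M87 16l-60 0 0 7-11 16 0 147 23 13 32 27-7 17 0 12 4 11 12 17 2 2 9-5 16-3 56-4 12-5 5-6 4-12 27-19 19-4 36 1 15-7 8 0-2-6 0-25-14-27-4-4-35 4-5-22-15-30-17 0-5 4-3 18-11 11-2-2-7-23-12-28 0-14 8-19-1-12-7-9-6-5-30-9-28-3z"/><path data-summit="51 434" data-sink="207 349" d="M82 285l-6 5-13 21-16 14-13 7-18 2 0 113 21-4 13-10 42 33 3 12-2 50 260-1 3-9 0-11-3-6-18-10-8 0-9 5-11-13-18-34-11-2-7-8-14-26-8-8-19-5-13-10-9-20-3-18-10 4-32 5-12-1-21-25-13-7-16-4-9-6-3-7-1-17z"/><path data-summit="291 225" data-sink="523 185" d="M366 16l-104 0 1 26 12 9 1 12-3 6-18 18-3 7 0 17 17 46 15 25 3 8 0 25 4 10 35-9 13 0 6 10 6 27 16 23 10-8 16-7 14 2 4-17 8-7 23-12 9-9 8-25 6-11 17-15 10-4-5-2-14-18-14-13-18-25-9-19-14-9-13-12z"/><path data-summit="291 225" data-sink="207 349" d="M339 216l-26 3-19 6-3 0-2-4-8 0-15 7-36-1-19 4-26 18-6 16-8 6-13 4-25 0-36 4-12 4-2 3 5 8 3 21 10 9 16 4 13 7 24 26 45-6 39-34 5 0 11 6 33 0 12-3 32-24 24-11 12-12-16-24-6-27z"/><path data-summit="527 433" data-sink="523 185" d="M495 164l-8 0-5 3-17 15-6 11-8 25-9 9-23 12-8 7-4 17-14-2-16 7-9 7 16 14 5 17 6 9 20 0 62 20 9-3 17-12 25-1 0-134-9-1-16-16z"/><path data-summit="51 434" data-sink="523 185" d="M527 16l-160 1 12 17 26 31 13 12 14 9 9 19 18 25 14 13 11 15 19 10 16 16 9-1z"/><path data-summit="291 225" data-sink="207 349" d="M261 16l-173 1 11 4 22 2 34 12 10 15 0 8-8 19 0 14 12 28 7 23 2 2 11-11 3-18 5-4 14-2 5 4 13 28 4 21 10 1 19-4 9 0-19-48 0-17 3-7 18-18 3-6-1-12-12-9z"/><path data-summit="51 434" data-sink="17 186" d="M17 187l-1 146 11 0 11-2 15-10 10-10 18-26-13-19-4-11 0-12 7-17-32-27z"/><path data-summit="51 434" data-sink="41 527" d="M50 433l-13 10-21 6 0 78 75 1 4-23-2-36-6-8-13-8z"/><path data-summit="291 225" data-sink="207 349" d="M354 500l2 7-2 21 103-1 0-7-16-5-20 1-35 9-11 0-10-6-5-13z"/><path data-summit="51 434" data-sink="17 186" d="M26 16l-10 1 1 22 10-16z"/>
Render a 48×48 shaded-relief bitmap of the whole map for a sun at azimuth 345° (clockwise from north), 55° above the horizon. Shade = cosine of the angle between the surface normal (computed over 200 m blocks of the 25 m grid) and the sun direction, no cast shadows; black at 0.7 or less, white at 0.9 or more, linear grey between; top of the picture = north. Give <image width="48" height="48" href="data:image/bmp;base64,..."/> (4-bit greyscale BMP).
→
<image width="48" height="48" href="data:image/bmp;base64,Qk32BAAAAAAAAHYAAAAoAAAAMAAAADAAAAABAAQAAAAAAIAEAAATCwAAEwsAABAAAAAAAAAAAAAAABEREQAiIiIAMzMzAERERABVVVUAZmZmAHd3dwCIiIgAmZmZAKqqqgC7u7sAzMzMAN3d3QDu7u4A////AFRXmIdomZmZmZmZqpiJqqu7qZmZiHeHZWQ1iIdniZmJmaqqqpmKvLu7qYmYhlVmVGUyaIdmiqqYq7u6qZiJvLqqqYd3ZDRERGdSNnd3iaqpvMzKmHd3iZiJqpd2VWZVVUZkJGZniau7uqq6qYh3Znd3mrqHZ4d2ZjRVM2dmeau6mHeJqqqYdmdmiruoiJmYdlRWVGmHiau5d3eJqru6mHd2aby5qqu6h4d3d3mZqrupmZmaqZqqqYh3ebu7u8y7mbqZmqqpmrqZq7u7upmZmYh3eKu7u7qZmcu8zMupiZmZq7vN3LqqmYiId4q7uqmImszd3cypiJmYmrvMzMupmYeIh3iZmZmaq83dy6qpiJmYiaqpmqqZmHeJh2ZniZmrvM3cupmYiImYmZmHeImZmHiZhlVniJm8zMy6qZmHiImZmqmHeImqqImZh2aJmZq8zLupmZmHeImZqqqZmaqqqJmZmIiaqqqqu6qZmZmHZ4iZmruqqru6qZmZmqmZmZmZmZmZmqqYd3ZmeKu7uqu7u6mZmrqYeIiIiIiJmqqphlQyJYqqqqqr3cqZmaqYd4iIiJmYmaqpdlMgAUiaqZmrzcqZiJmZmJmYiLu6mZmIdmZCACWJqZmJq8qpmZqqqauqmau7qZmId4h2QRNYmph3ebuqqqq6qZq7u6q7uZmIiIiHZCNGiYdkRpqqqru7qZm7vKqrupmYiIiHdURERUMzNGiaqrzLuomrzKqqu6qpmZmIdlRCAAATVVaKqqu7u5mrzLqrzLvMu6qYh1QxAAAUZ3Z4mZq8zLmru7urzd3d3cuph1MQABIkaIiImZq83cqqq6q7vN3e7ty6mGMRJEQ0V4mIiIms3dyqq6qqq7zM3d3MuYZWZ3dlZmd4iHebzdy7u6qpmZiJq8u7u7u6qZmId3eJqoZ5vMu7u7uph3ZVV4iIm83cy6qZmqqrzLqJrMurvMuYdlRENFZlaKq7y7qZq8zLvNy5q8uqvLqGVVVVRFZ3Z3d5q6qYrMy6msy5mruqqoh2VndlRWeIh3Z4mqqpm7qYiaqZiJqpiHd3d4hlVWeHiIiJmau5iIiIiIiJiImod4iIiId4h3iIeImZmau5ZVV4iHeIiIiId6qZh3eJmYiYiImZmqqodVV4mZiIiYiIiLu6h2eJmZmZiImZmqmZmZiJqqqIiZiZmazLmIiZmZmZmImYmZmazMuqq6qZmZmZmqvLqqqYmZmZmZmYiIiKvMupqpmZmJmZmpmru7upmImZmZmZiIh4mqqYiIiZiJmZmYiKu7u6mIiZmZmamIh2eIiHZ4iIiZmZmIeKu7u7qYd5mZmaqYh2ZniIdnd4mZmZmIiau8u7updniZmauYiHdneJiHd3iqmZmZmaqrzLuph3iZmZmYmZiHiZmYdmeJmIiZqZmaq7qZmImqmIiJmqmZmamYdmVnd3eJmZmIiaqpqpmqqqq7u7qZqqmYh2ZVZmZomZmHiau6qqqrzd3dy7upqqmYiHdmZlVniamIiZvLq7qr3u7u27upqqmYiId2ZVVQ=="/>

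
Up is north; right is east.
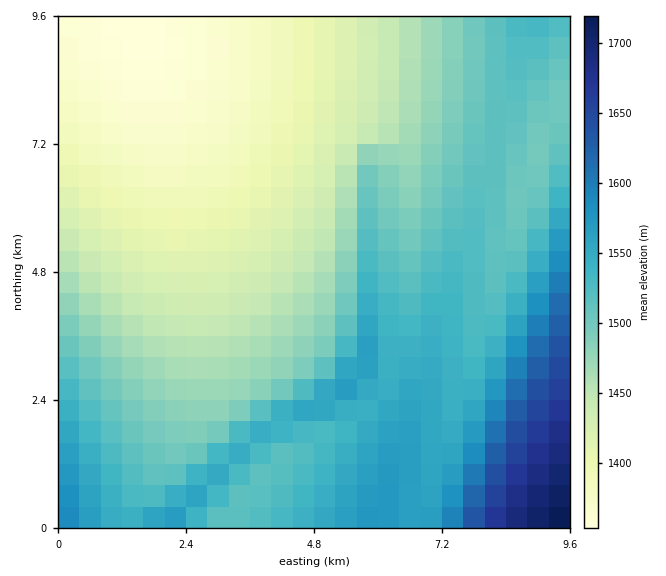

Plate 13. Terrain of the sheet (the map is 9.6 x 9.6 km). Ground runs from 1350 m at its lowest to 1730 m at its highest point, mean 1490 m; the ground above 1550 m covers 17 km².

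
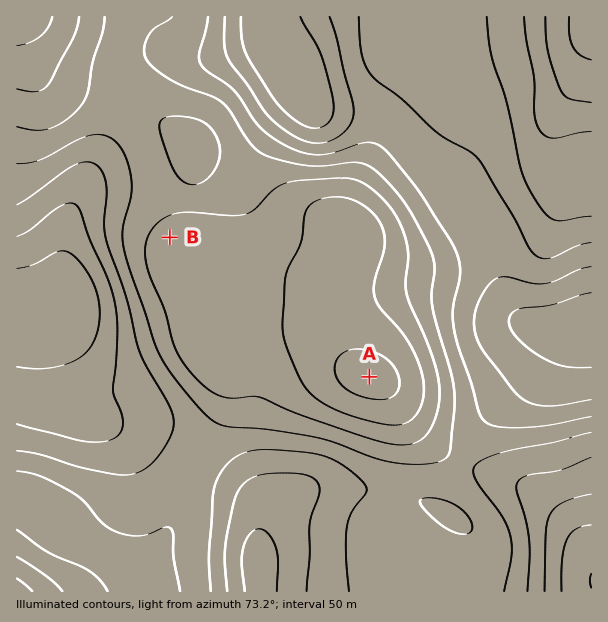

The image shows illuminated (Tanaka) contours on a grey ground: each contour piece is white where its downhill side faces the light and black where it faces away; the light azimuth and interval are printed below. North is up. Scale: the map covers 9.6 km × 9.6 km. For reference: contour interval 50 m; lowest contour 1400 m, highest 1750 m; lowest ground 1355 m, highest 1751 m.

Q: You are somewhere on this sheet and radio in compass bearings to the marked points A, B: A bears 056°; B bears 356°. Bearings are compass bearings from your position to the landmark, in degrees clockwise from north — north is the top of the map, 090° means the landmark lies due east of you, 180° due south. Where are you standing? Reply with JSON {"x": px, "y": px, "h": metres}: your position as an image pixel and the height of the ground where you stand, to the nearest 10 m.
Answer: {"x": 188, "y": 499, "h": 1540}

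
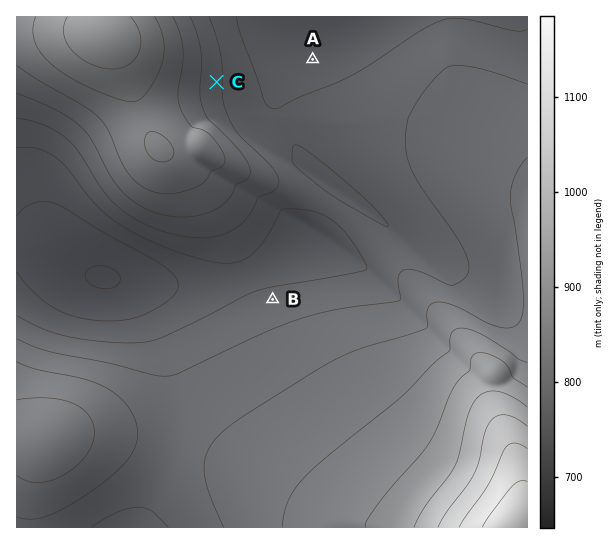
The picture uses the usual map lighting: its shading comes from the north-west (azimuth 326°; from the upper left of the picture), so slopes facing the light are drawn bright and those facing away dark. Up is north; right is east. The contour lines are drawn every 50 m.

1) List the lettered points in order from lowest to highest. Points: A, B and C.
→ A B C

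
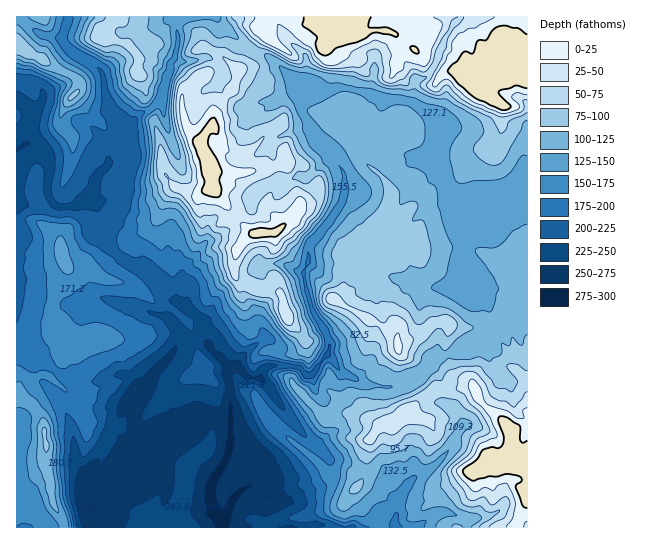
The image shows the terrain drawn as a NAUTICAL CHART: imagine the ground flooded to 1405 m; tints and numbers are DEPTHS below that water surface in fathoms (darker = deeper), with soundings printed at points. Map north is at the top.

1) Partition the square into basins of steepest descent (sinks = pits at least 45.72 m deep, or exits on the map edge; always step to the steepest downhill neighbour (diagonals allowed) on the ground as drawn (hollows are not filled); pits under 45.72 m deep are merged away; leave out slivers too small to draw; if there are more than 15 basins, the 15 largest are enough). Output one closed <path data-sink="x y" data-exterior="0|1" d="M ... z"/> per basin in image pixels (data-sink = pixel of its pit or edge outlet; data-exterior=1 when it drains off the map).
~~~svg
<path data-sink="222 523" data-exterior="0" d="M527 16l-511 1 0 29 25 13 12-14 18-8 26-1 6 5 11-1 11 3 10 8 4 7-2 16 3 1 4 10 1 13 11 15-1 13 5 13 3 28 13 20-12 14-9 22-9 8-12 5-20 23-17 14-16-6-14 0-2 10-10 16-4 16 2 24 12 10-5 20-10 13-9-1-19 9-3 6 0 7 11 6 13 16 9 82 11 18 2 9 313 0 1-3-22-22-2-13 6-8 4-11 4-32 13-15 13-3 8-5 22 3 9 8 12 0 29 13 8 7 5 15 3 2 27 4 10-1z"/><path data-sink="17 149" data-exterior="1" d="M97 36l-32 3-12 6-11 14-26-12 1 350 2 0 0-7 3-6 19-9 9 1 10-13 5-20-12-10-2-24 4-16 10-16 0-11 16 1 16 6 15-12 22-25 12-5 9-8 9-22 12-14-13-20-3-28-5-13 1-13-11-15-1-13-4-10-3-1 0-19-12-12-11-3-11 1z"/><path data-sink="395 527" data-exterior="1" d="M413 416l-10 0-8 5-13 3-13 15-4 32-4 11-6 8 0 7 2 6 22 22 0 2 136 1 13-26 0-33-37-5-3-2-5-15-8-7-21-11-8-2-12 0-7-7z"/><path data-sink="23 527" data-exterior="1" d="M19 397l-3 1 0 129 47 1 0-9-11-18-9-82-13-16z"/>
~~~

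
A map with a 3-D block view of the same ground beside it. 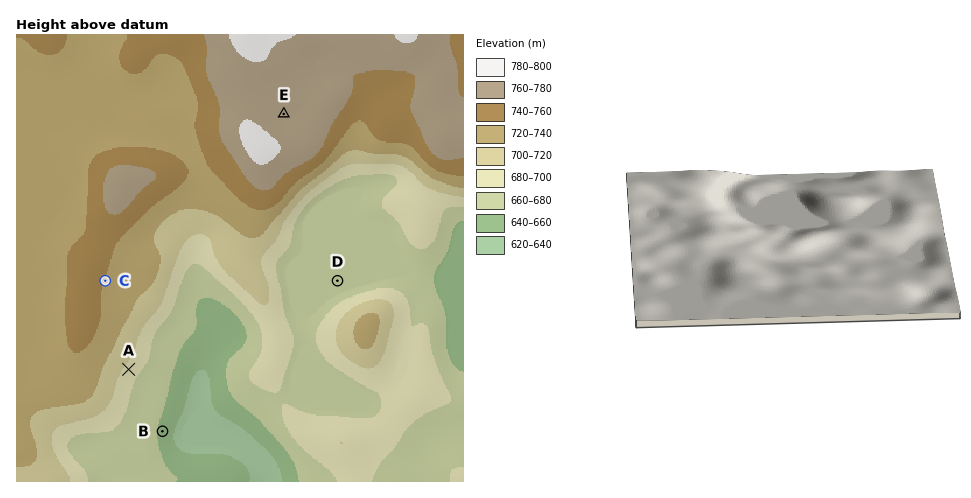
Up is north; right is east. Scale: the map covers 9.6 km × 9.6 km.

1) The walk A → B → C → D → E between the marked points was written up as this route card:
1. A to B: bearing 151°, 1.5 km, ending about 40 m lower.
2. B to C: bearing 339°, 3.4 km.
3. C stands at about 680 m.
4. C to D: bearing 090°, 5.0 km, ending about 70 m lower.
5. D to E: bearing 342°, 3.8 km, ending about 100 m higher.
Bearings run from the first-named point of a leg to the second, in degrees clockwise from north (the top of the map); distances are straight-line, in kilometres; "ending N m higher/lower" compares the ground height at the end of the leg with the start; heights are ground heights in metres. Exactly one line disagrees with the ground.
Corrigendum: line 3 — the height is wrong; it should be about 740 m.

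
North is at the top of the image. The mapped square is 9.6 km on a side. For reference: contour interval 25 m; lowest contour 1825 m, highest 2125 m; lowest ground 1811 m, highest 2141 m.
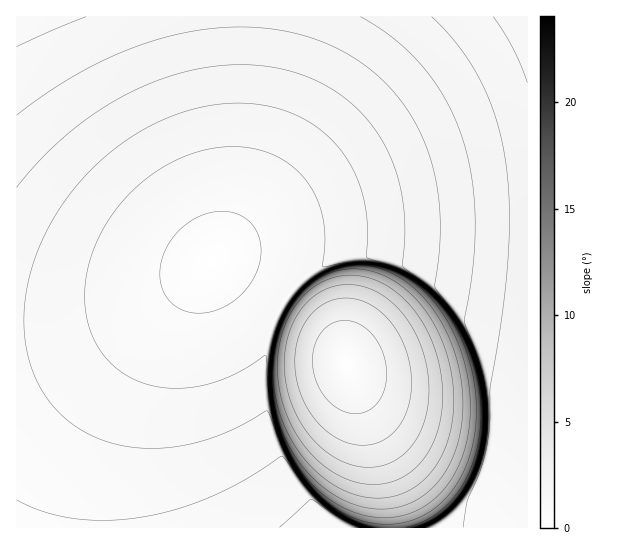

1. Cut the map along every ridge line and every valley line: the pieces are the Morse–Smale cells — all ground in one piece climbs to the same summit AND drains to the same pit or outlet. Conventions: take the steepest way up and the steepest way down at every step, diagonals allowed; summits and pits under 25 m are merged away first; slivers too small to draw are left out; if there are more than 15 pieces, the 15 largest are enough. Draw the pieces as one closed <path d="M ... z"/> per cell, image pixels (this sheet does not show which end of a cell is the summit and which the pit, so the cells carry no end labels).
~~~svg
<path d="M527 16l-287 1 0 114-4 55-8 41-7 19-9 15 33 15 58 37 27 24 13 16 33 93 9 43 4 39 139-1z"/><path d="M215 261l-4 0-33 24-49 22-64 14-49 4 1 203 371-1-3-38-9-43-33-93-24-27-16-13-58-37z"/><path d="M239 16l-223 1 1 307 48-3 64-14 49-22 17-10 20-17 13-31 9-53 3-43z"/>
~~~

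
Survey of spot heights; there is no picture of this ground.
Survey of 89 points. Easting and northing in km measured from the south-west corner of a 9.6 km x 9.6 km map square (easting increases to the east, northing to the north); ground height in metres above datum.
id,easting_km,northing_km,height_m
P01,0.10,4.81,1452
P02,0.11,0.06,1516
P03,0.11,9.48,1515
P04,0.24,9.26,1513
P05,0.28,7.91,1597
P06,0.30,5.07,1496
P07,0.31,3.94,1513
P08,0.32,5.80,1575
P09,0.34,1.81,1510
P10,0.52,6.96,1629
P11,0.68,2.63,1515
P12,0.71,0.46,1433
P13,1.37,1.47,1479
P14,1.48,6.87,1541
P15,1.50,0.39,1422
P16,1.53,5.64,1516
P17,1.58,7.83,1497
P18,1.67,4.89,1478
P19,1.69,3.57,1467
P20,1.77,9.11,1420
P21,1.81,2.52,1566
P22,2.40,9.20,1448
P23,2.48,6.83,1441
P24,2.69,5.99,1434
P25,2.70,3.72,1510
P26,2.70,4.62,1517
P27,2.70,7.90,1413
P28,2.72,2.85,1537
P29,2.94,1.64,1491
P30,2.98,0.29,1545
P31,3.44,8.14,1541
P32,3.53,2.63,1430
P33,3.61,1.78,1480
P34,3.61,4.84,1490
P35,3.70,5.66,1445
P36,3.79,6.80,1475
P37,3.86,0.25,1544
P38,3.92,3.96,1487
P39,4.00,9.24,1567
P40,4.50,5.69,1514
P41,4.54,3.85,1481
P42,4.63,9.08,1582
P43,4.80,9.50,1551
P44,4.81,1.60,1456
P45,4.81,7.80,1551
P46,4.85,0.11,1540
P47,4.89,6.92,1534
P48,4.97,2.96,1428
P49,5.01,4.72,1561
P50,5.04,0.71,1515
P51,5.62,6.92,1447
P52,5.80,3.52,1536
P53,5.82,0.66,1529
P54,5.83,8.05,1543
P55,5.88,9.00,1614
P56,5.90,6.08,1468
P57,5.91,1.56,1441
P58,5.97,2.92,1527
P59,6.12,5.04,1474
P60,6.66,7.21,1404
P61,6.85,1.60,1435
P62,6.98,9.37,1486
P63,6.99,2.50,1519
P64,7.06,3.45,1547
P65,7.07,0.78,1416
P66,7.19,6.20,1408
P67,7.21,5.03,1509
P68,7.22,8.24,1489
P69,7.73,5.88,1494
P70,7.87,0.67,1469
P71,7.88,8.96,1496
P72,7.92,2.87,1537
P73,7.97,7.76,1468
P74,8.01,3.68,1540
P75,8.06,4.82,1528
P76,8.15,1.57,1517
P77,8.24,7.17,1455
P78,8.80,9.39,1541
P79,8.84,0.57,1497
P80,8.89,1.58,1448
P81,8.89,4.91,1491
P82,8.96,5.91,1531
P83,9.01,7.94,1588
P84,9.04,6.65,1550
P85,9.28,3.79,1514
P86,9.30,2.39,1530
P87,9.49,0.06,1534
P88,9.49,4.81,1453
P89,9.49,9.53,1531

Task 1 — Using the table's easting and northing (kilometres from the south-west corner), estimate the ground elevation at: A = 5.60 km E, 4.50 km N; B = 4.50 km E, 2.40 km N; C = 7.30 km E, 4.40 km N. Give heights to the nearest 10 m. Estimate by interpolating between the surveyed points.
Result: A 1550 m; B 1420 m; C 1530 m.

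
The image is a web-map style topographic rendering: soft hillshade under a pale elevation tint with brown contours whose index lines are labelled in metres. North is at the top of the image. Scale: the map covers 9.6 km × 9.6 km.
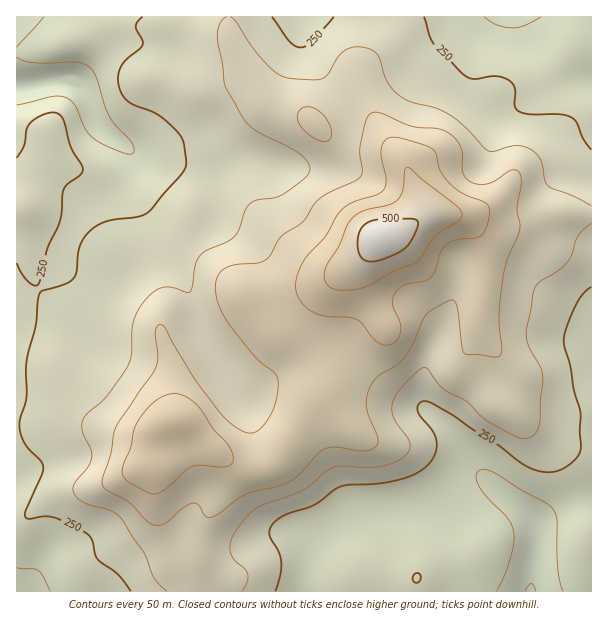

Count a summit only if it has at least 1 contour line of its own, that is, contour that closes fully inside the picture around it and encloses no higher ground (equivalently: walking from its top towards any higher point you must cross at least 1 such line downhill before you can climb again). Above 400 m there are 2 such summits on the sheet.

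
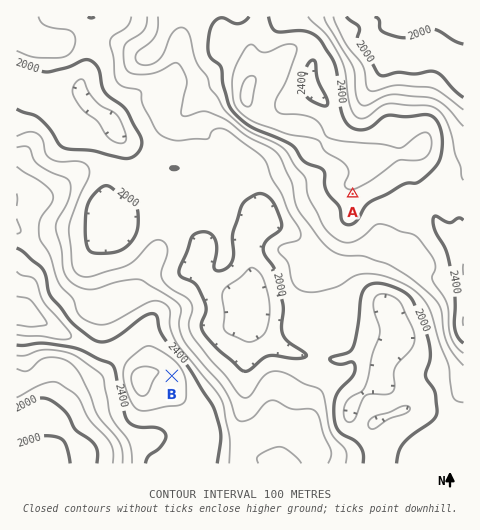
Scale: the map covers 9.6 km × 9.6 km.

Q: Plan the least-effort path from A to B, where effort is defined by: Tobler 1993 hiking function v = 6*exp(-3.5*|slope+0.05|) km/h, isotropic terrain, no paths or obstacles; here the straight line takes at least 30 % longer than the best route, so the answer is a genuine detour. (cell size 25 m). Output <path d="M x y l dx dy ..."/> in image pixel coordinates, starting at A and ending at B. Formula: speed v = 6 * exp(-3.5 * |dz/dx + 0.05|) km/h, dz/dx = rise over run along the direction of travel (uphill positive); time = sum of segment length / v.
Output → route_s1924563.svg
<path d="M353 194l-10 19-8 8-3 7 0 18 1 3 0 10-10 19-5 6-9 16-18 19-5 9 0 19-1 2-5 5-7 3-9 10-18 35-4 4-5 3-2 0-3-2-9-9-14-7-7 0-30-15"/>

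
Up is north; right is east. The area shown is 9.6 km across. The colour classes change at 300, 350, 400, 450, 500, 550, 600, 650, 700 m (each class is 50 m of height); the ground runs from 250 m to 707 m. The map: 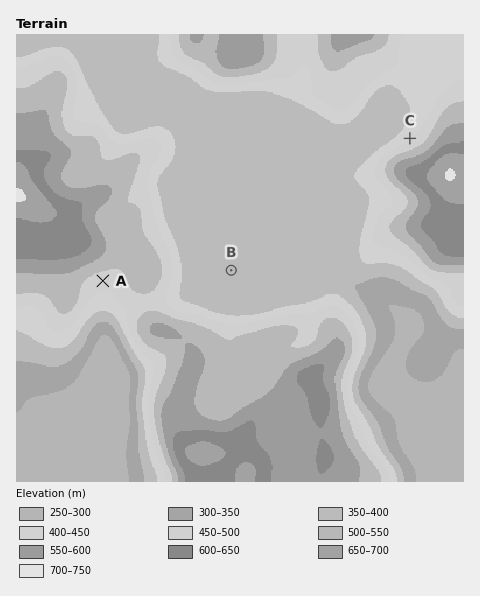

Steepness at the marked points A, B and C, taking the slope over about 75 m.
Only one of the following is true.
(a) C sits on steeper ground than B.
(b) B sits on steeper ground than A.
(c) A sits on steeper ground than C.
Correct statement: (a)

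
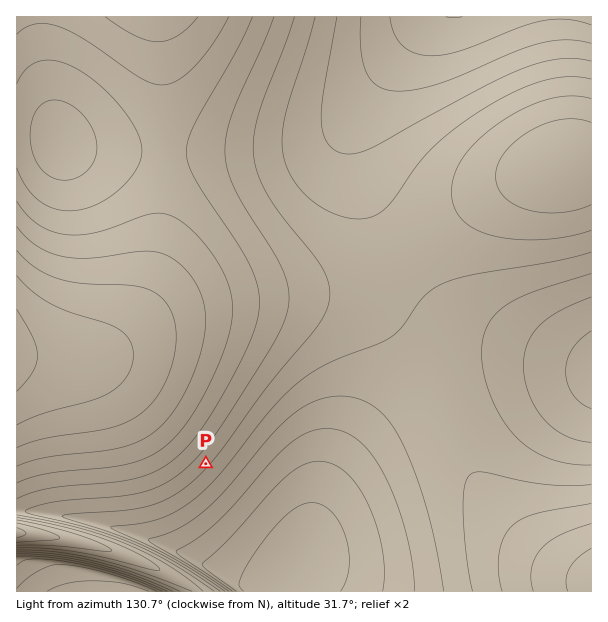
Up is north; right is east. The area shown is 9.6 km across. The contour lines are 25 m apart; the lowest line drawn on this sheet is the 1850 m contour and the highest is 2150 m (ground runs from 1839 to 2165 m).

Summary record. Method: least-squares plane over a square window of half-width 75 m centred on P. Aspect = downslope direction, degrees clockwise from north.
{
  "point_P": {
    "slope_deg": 6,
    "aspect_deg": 312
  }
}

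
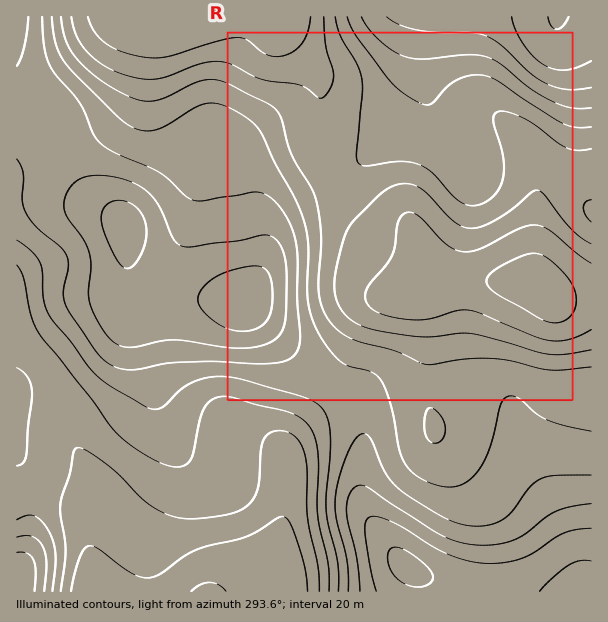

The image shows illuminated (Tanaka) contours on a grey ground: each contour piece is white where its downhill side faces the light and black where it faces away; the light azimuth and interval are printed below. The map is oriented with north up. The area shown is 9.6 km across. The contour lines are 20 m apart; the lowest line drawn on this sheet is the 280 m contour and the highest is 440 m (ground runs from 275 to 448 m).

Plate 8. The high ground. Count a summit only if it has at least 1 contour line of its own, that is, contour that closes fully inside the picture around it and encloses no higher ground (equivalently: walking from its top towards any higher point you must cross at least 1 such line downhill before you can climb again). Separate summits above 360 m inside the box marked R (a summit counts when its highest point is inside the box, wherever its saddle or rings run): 1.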